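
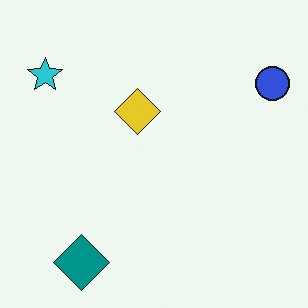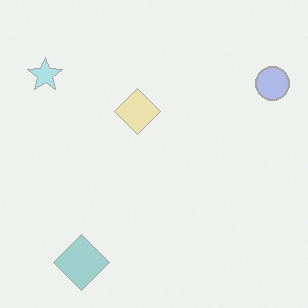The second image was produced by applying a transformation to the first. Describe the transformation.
It was washed out (contrast reduced).

Tones are pushed toward mid-grey across the whole image — a global contrast change.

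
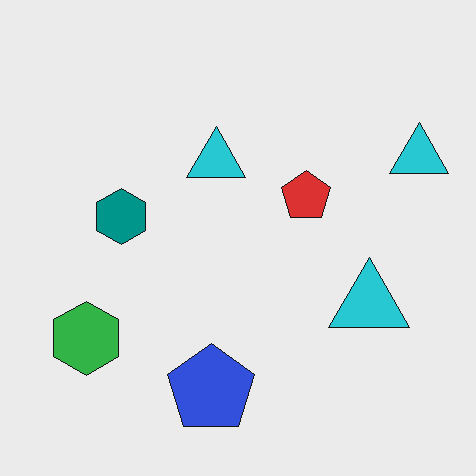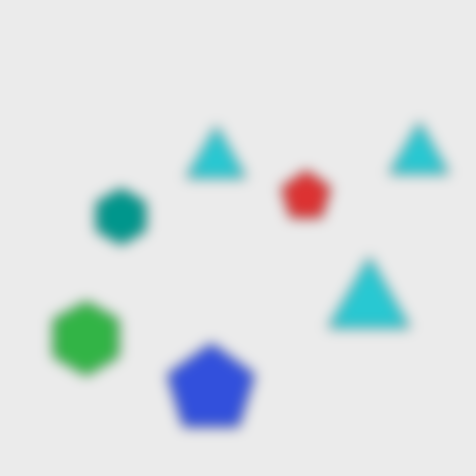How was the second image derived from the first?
Strongly gaussian-blurred.

Shape edges and outlines are uniformly softened across the whole image.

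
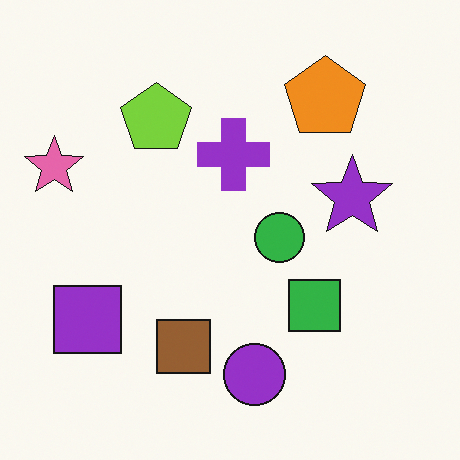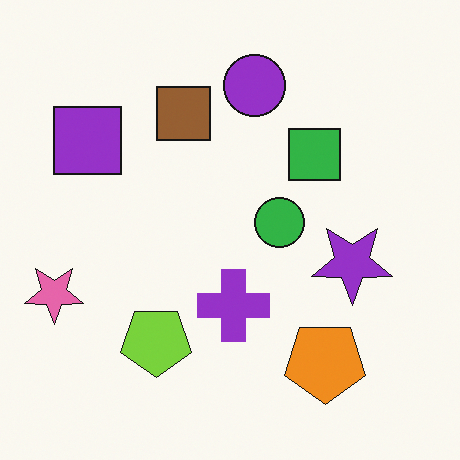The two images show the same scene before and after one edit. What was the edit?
The image was flipped vertically (top ↔ bottom).

The purple circle is in the bottom of the first image and the top of the second — shapes on opposite sides of the horizontal midline have swapped in a mirror flip.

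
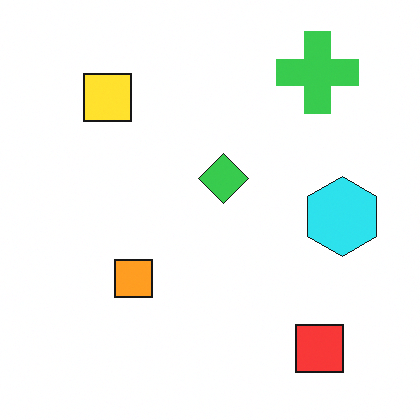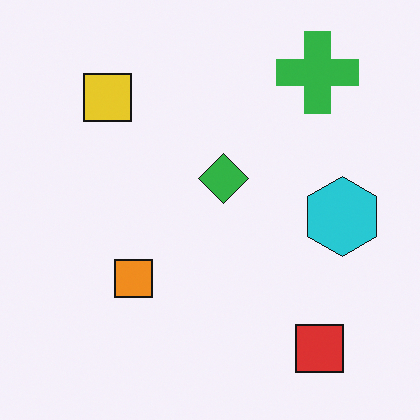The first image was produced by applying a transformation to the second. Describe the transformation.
Brightened a little.

Every pixel — background and shapes alike — is uniformly brightened.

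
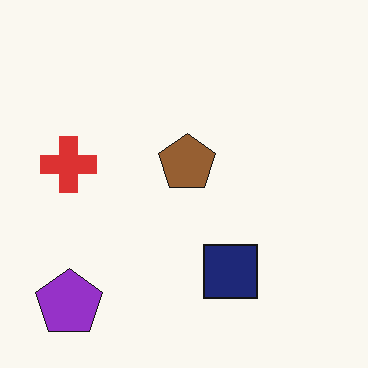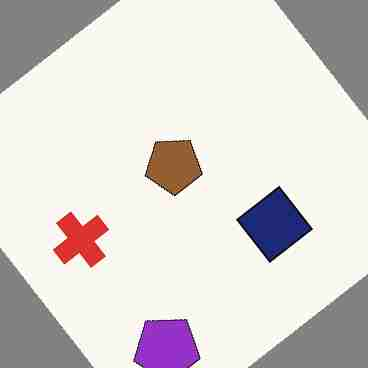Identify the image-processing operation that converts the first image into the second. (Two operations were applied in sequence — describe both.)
It was rotated counter-clockwise by a large amount — several tens of degrees, then degraded with heavy JPEG compression.

Every shape is tilted by the same angle and the image corners show triangular fill wedges — a whole-image rotation by a non-right angle. Blocky 8×8 compression artifacts appear around shape edges and the flat background shows ringing — characteristic JPEG degradation.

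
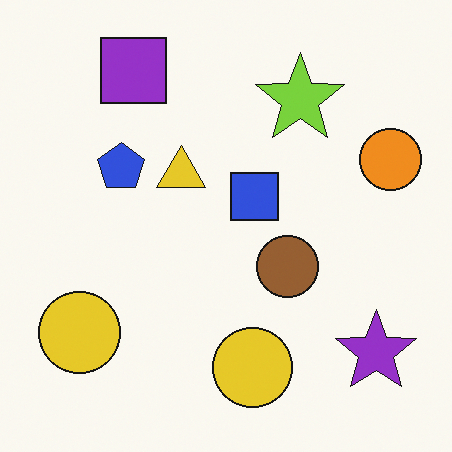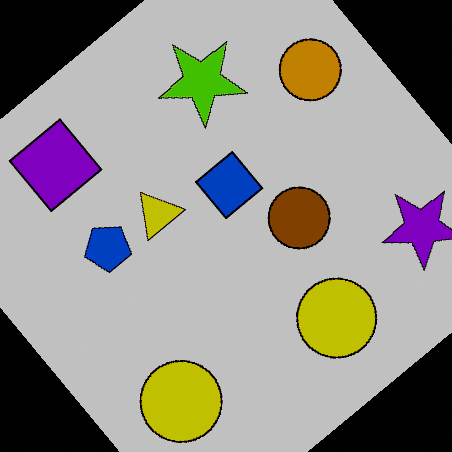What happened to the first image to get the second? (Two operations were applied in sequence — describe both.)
The transformation is: rotated counter-clockwise by a large amount — several tens of degrees, then aggressively posterized.

Every shape is tilted by the same angle and the image corners show triangular fill wedges — a whole-image rotation by a non-right angle. Each flat color has snapped to a coarser quantized level — most visibly, the near-white background has dropped to a flat grey.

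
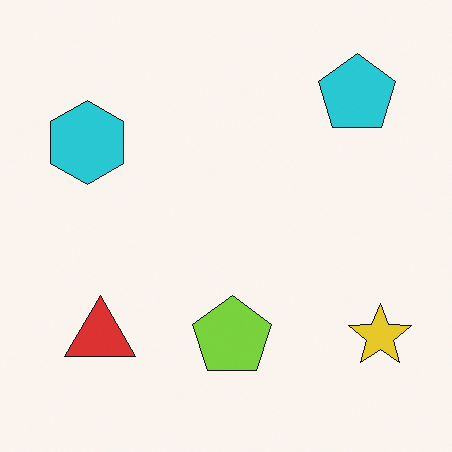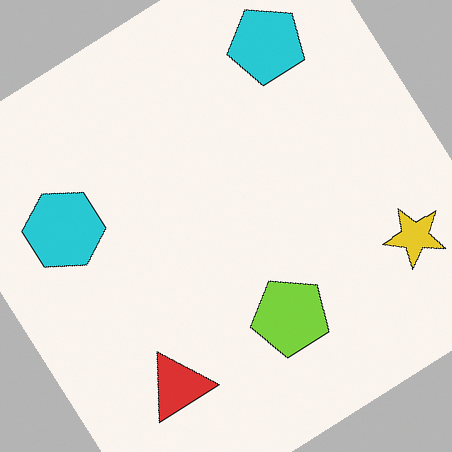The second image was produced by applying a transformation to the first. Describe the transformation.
The transformation is: rotated counter-clockwise by a large amount — several tens of degrees.

Every shape is tilted by the same angle and the image corners show triangular fill wedges — a whole-image rotation by a non-right angle.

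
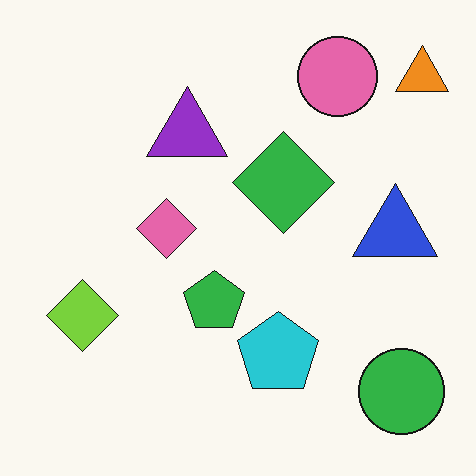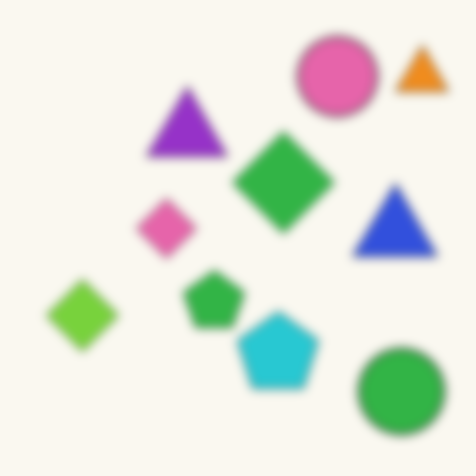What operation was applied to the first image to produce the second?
It was heavily blurred.

Shape edges and outlines are uniformly softened across the whole image.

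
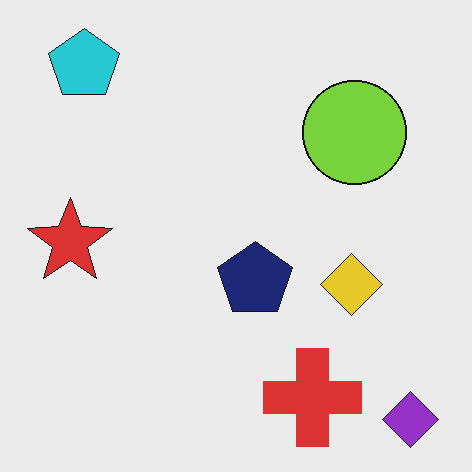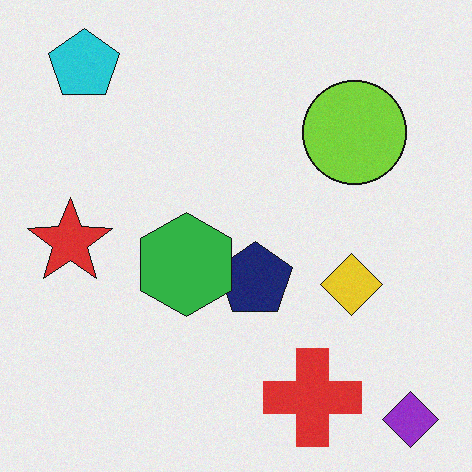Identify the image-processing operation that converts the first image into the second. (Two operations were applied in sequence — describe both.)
The image was degraded with light additive noise, then overlaid with an additional green hexagon.

Random speckle covers the whole image, including the flat background. A green hexagon appears in the second image that is absent from the first.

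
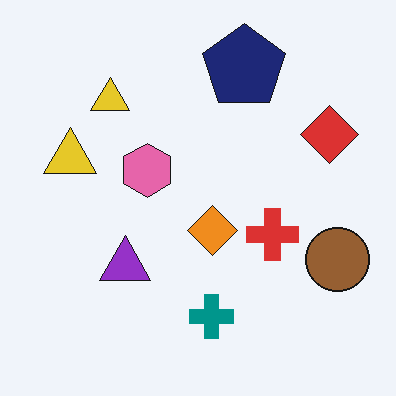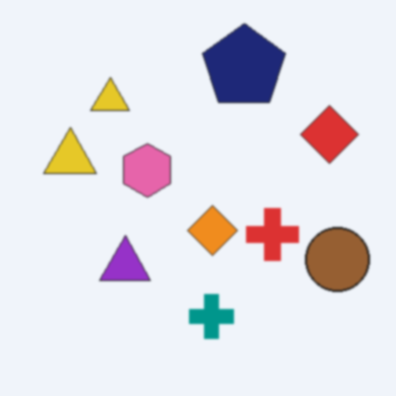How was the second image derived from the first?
It was slightly softened.

Shape edges and outlines are uniformly softened across the whole image.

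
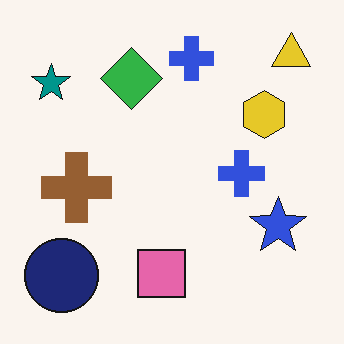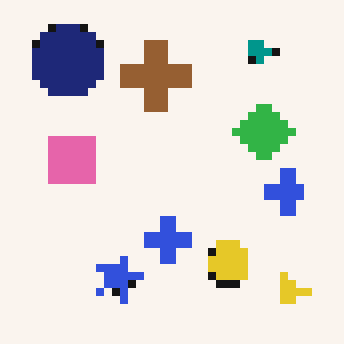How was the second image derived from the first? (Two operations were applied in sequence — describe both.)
The second image is the first rotated 90° clockwise, then moderately pixelated.

The yellow triangle sits in the top-right of the first image and the bottom-right of the second — consistent with a whole-image 90° clockwise rotation. Shapes are reduced to large square blocks; fine edges and outlines are lost — a downscale-then-upscale (mosaic) effect.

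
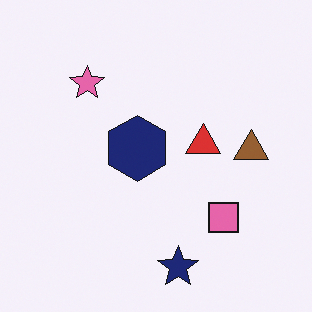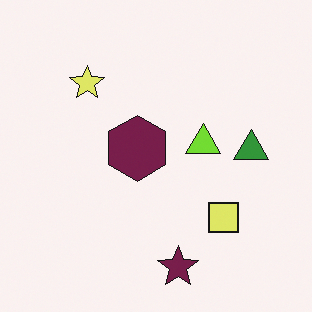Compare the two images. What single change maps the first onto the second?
The transformation is: hue-shifted noticeably.

Every shape's color has rotated by the same amount around the hue wheel — a uniform hue shift.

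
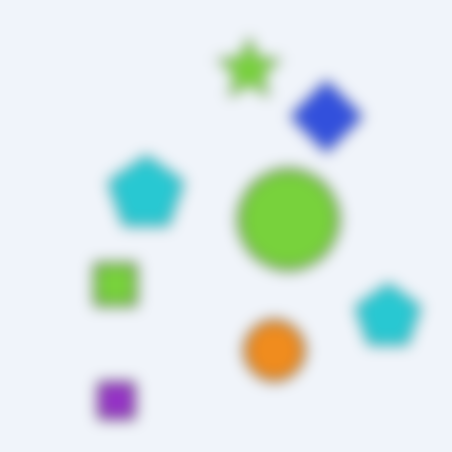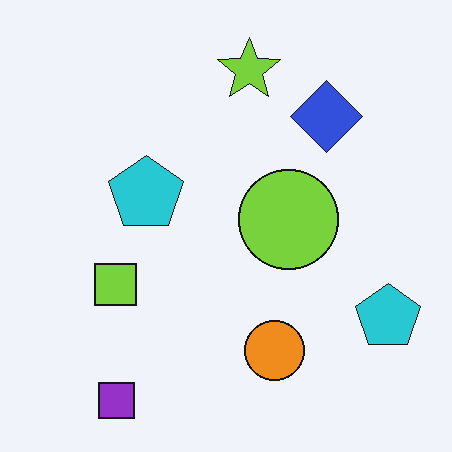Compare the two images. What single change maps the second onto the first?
The image was strongly gaussian-blurred.

Shape edges and outlines are uniformly softened across the whole image.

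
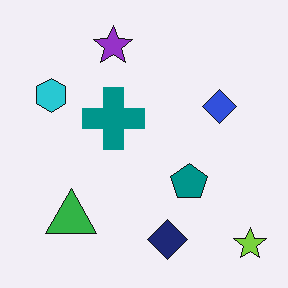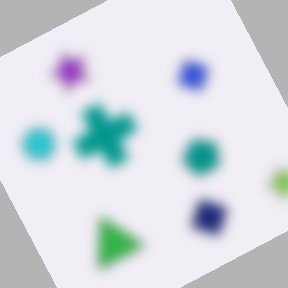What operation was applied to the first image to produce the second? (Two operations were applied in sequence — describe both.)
The image was strongly gaussian-blurred, then rotated counter-clockwise by a moderate amount.

Shape edges and outlines are uniformly softened across the whole image. Every shape is tilted by the same angle and the image corners show triangular fill wedges — a whole-image rotation by a non-right angle.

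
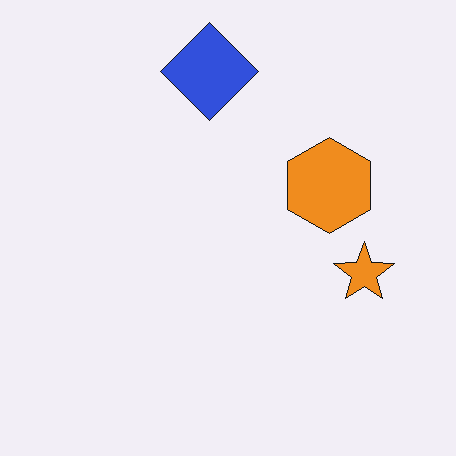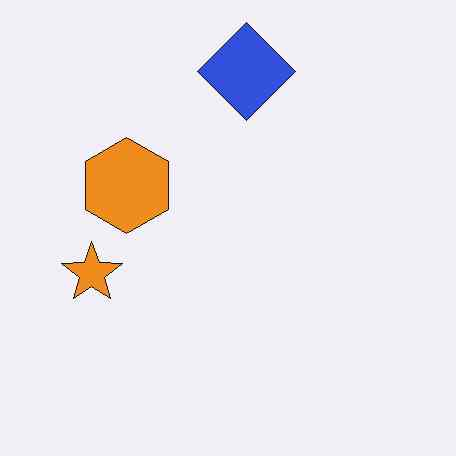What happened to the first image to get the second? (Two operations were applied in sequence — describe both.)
Flipped horizontally (left ↔ right), then given moderate JPEG compression.

The orange star is in the right of the first image and the left of the second — shapes on opposite sides of the vertical midline have swapped in a mirror flip. Blocky 8×8 compression artifacts appear around shape edges and the flat background shows ringing — characteristic JPEG degradation.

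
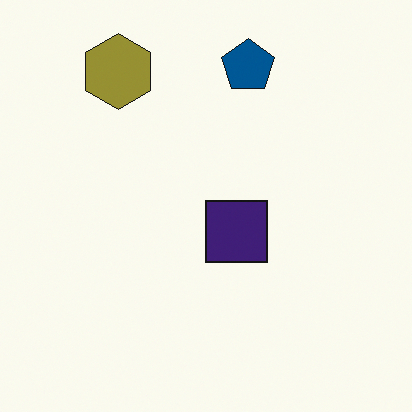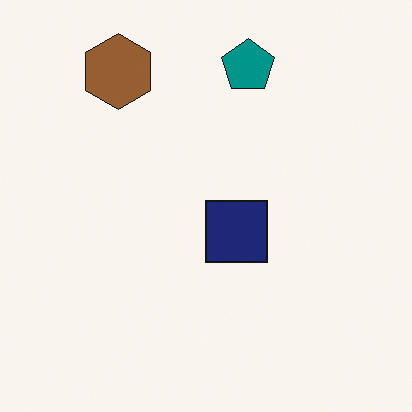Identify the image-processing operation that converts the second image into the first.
The first image is the second hue-shifted slightly.

Every shape's color has rotated by the same amount around the hue wheel — a uniform hue shift.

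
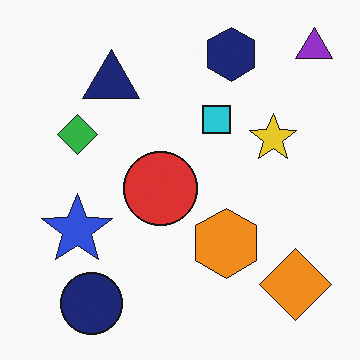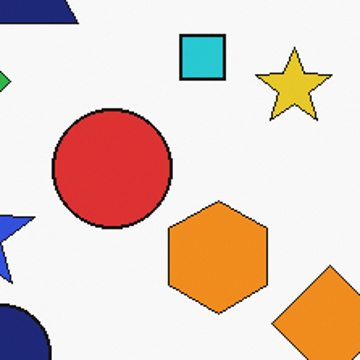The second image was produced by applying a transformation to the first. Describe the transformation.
The transformation is: cropped to a noticeably smaller region and rescaled.

The visible shapes are larger and the field of view is narrower; shapes near the original edges may be partly or wholly outside the frame — a crop-and-rescale.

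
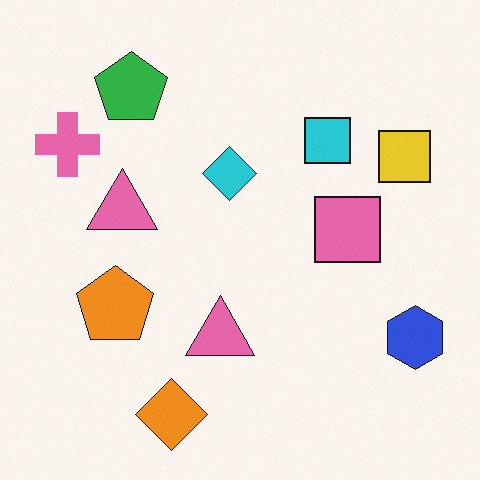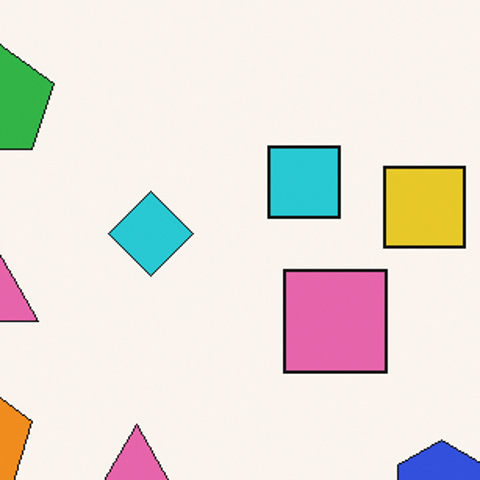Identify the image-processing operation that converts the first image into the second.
It was cropped to a modestly smaller region and rescaled.

The visible shapes are larger and the field of view is narrower; shapes near the original edges may be partly or wholly outside the frame — a crop-and-rescale.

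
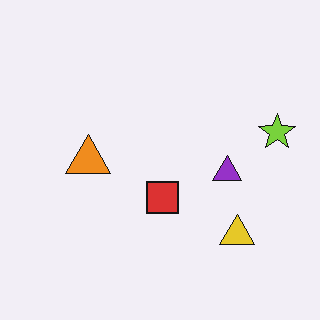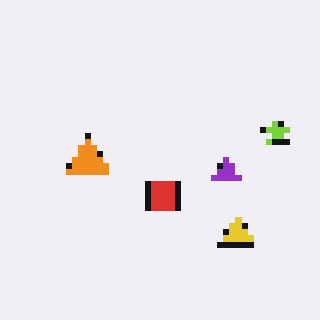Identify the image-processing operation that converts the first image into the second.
It was moderately pixelated.

Shapes are reduced to large square blocks; fine edges and outlines are lost — a downscale-then-upscale (mosaic) effect.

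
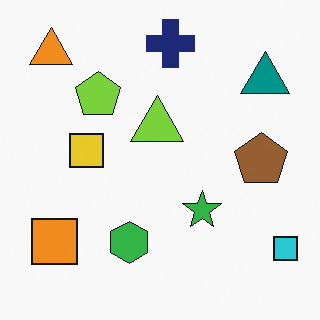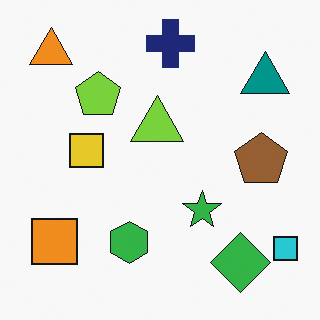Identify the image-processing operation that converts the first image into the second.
This is the original image overlaid with an additional green diamond.

A green diamond appears in the second image that is absent from the first.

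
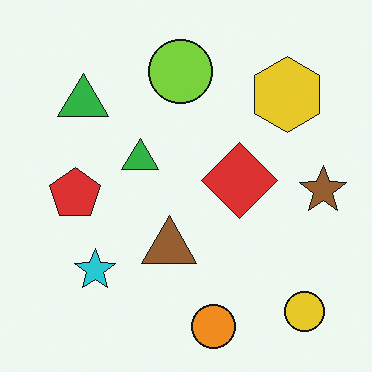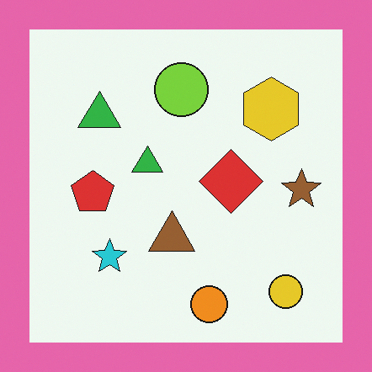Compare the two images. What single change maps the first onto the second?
Framed with a pink border.

A solid pink frame runs around the edge of the second image, with the content slightly shrunk inside it.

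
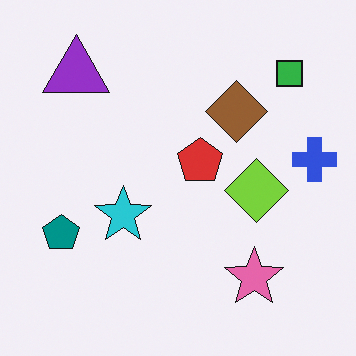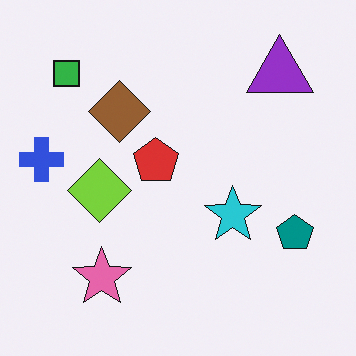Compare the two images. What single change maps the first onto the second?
The transformation is: flipped horizontally (left ↔ right).

The blue cross is in the right of the first image and the left of the second — shapes on opposite sides of the vertical midline have swapped in a mirror flip.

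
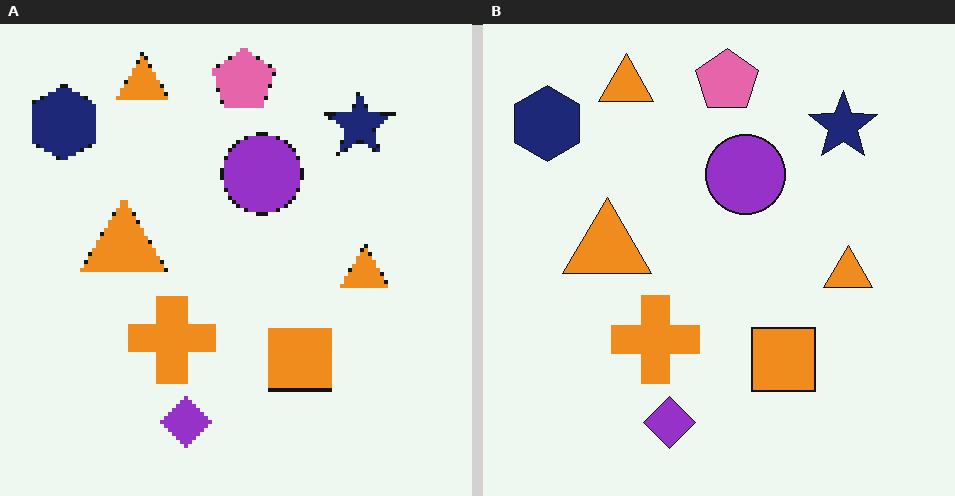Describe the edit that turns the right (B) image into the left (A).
Mildly pixelated.

Shapes are reduced to large square blocks; fine edges and outlines are lost — a downscale-then-upscale (mosaic) effect.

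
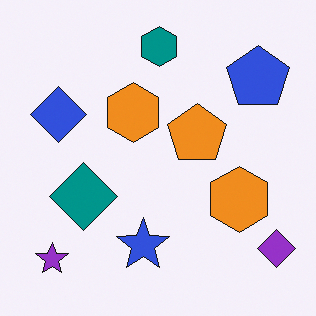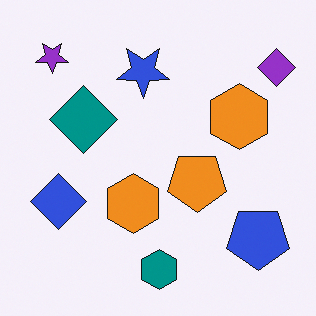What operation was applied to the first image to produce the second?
It was flipped vertically (top ↔ bottom).

The teal hexagon is in the top of the first image and the bottom of the second — shapes on opposite sides of the horizontal midline have swapped in a mirror flip.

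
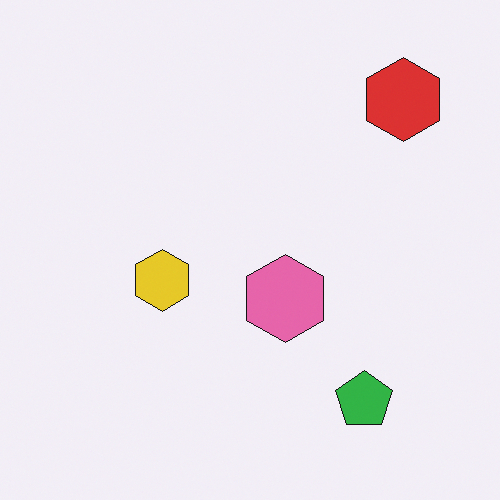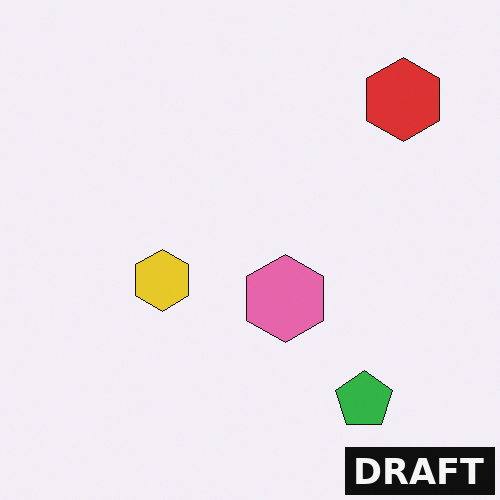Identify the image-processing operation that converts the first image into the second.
This is the original image watermarked with the text "DRAFT" in the lower-right corner.

A dark label reading "DRAFT" appears in the lower-right corner.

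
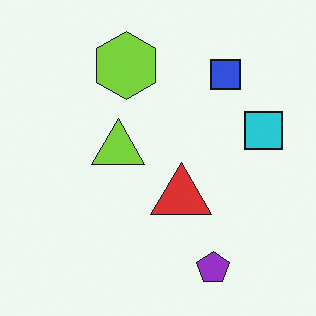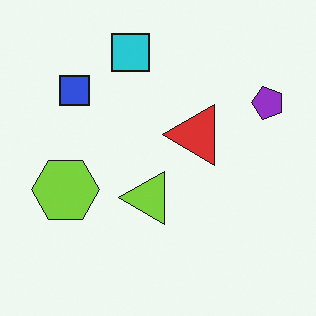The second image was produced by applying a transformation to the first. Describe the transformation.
The image was rotated 90° counter-clockwise.

The purple pentagon sits in the bottom-right of the first image and the top-right of the second — consistent with a whole-image 90° counter-clockwise rotation.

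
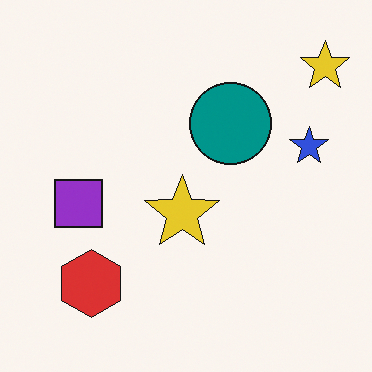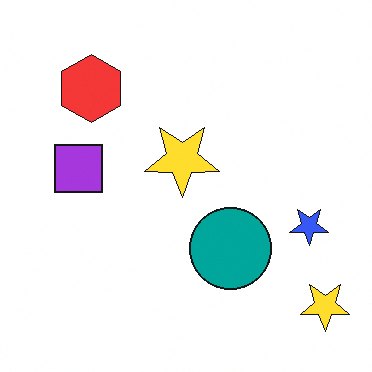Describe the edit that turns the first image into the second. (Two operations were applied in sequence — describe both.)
It was brightened a little, then flipped vertically (top ↔ bottom).

Every pixel — background and shapes alike — is uniformly brightened. The red hexagon is in the bottom-left of the first image and the top-left of the second — shapes on opposite sides of the horizontal midline have swapped in a mirror flip.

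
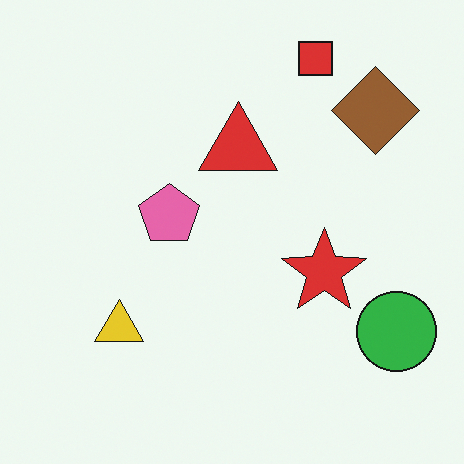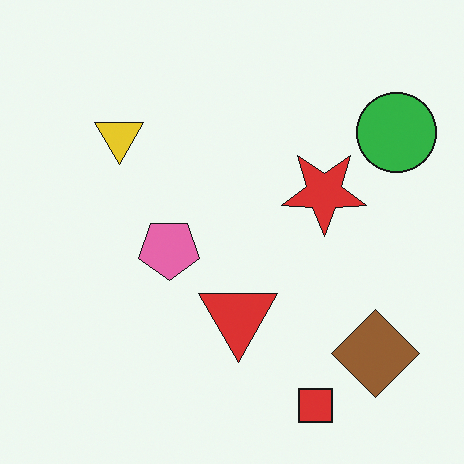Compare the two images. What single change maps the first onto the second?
The transformation is: flipped vertically (top ↔ bottom).

The red square is in the top-right of the first image and the bottom-right of the second — shapes on opposite sides of the horizontal midline have swapped in a mirror flip.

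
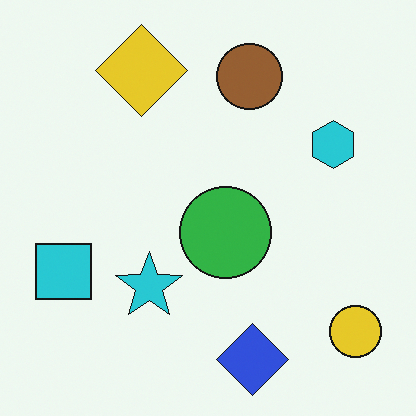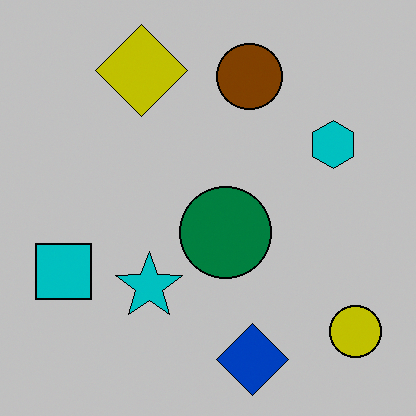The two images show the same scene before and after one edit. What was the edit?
The image was aggressively posterized.

Each flat color has snapped to a coarser quantized level — most visibly, the near-white background has dropped to a flat grey.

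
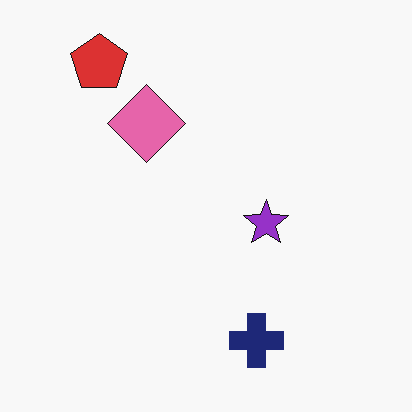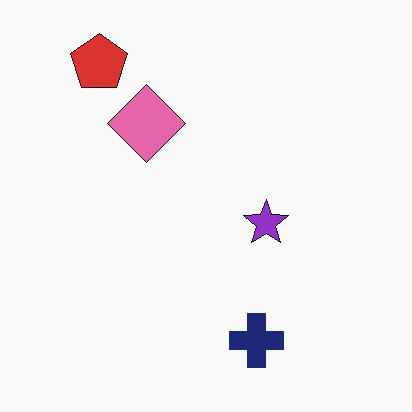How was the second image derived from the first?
The second image is the first given moderate JPEG compression.

Blocky 8×8 compression artifacts appear around shape edges and the flat background shows ringing — characteristic JPEG degradation.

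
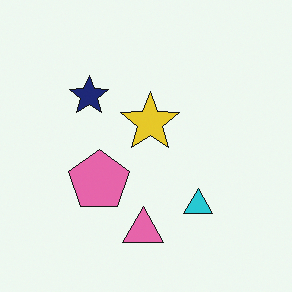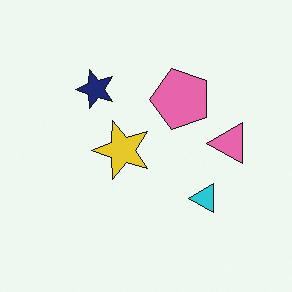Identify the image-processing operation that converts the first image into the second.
Transposed (reflected across the top-left ↔ bottom-right diagonal).

Shapes have swapped their row and column positions — what was in the top-right is now in the bottom-left — a diagonal reflection.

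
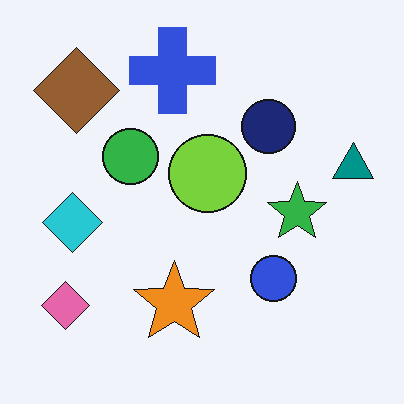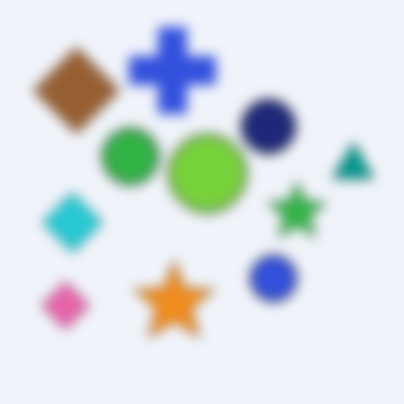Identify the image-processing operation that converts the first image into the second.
The transformation is: strongly gaussian-blurred.

Shape edges and outlines are uniformly softened across the whole image.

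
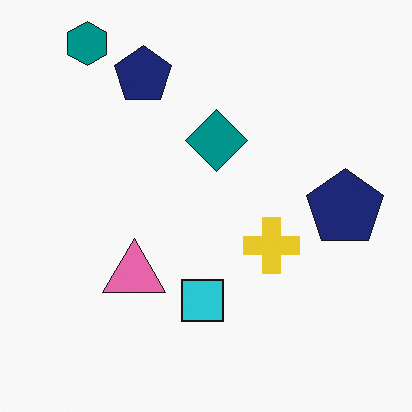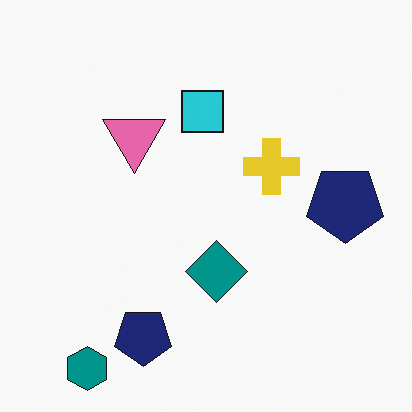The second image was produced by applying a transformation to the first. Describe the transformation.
The image was flipped vertically (top ↔ bottom).

The teal hexagon is in the top-left of the first image and the bottom-left of the second — shapes on opposite sides of the horizontal midline have swapped in a mirror flip.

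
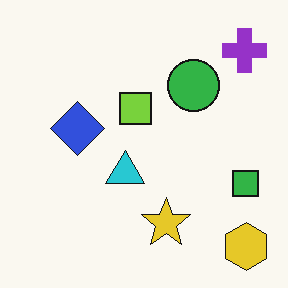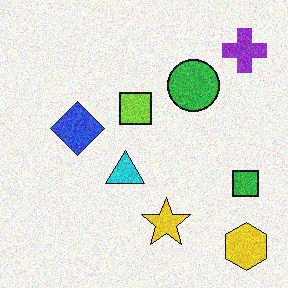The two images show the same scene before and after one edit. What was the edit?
This is the original image degraded with moderate additive noise.

Random speckle covers the whole image, including the flat background.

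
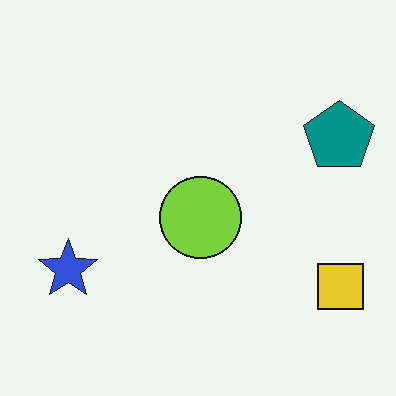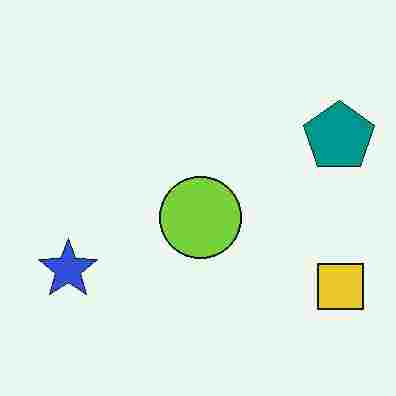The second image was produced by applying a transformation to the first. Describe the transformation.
This is the original image degraded with heavy JPEG compression.

Blocky 8×8 compression artifacts appear around shape edges and the flat background shows ringing — characteristic JPEG degradation.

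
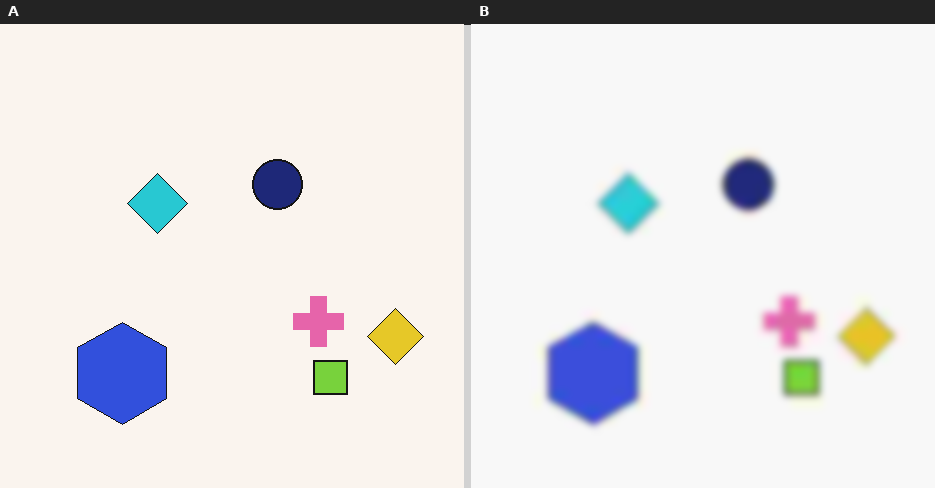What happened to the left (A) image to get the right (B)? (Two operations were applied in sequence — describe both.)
It was heavily JPEG-compressed with obvious blocking artifacts, then moderately blurred.

Blocky 8×8 compression artifacts appear around shape edges and the flat background shows ringing — characteristic JPEG degradation. Shape edges and outlines are uniformly softened across the whole image.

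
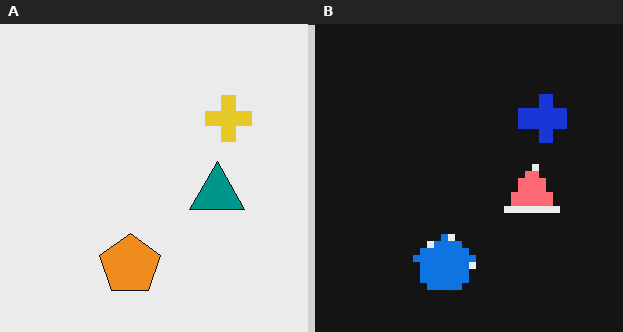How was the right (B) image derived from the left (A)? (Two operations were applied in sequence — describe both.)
The image was pixelated into visible square blocks, then color-inverted (negative).

Shapes are reduced to large square blocks; fine edges and outlines are lost — a downscale-then-upscale (mosaic) effect. The light background has become dark and every shape's color is its complement — a photographic negative.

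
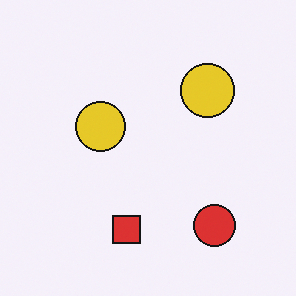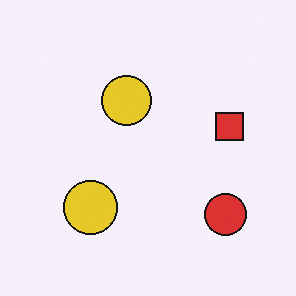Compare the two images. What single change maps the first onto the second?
The image was transposed (reflected across the top-left ↔ bottom-right diagonal).

Shapes have swapped their row and column positions — what was in the top-right is now in the bottom-left — a diagonal reflection.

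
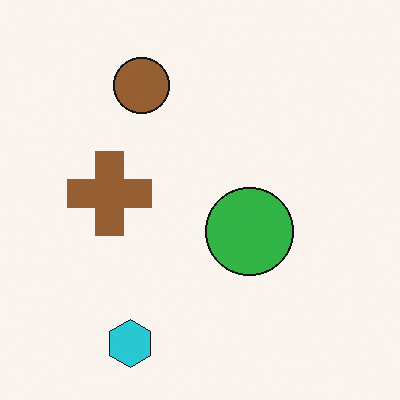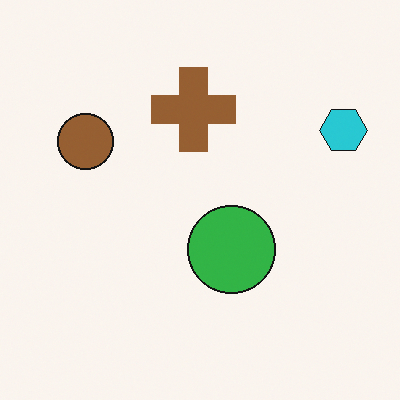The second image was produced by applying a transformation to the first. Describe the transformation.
This is the original image transposed (reflected across the top-left ↔ bottom-right diagonal).

Shapes have swapped their row and column positions — what was in the top-right is now in the bottom-left — a diagonal reflection.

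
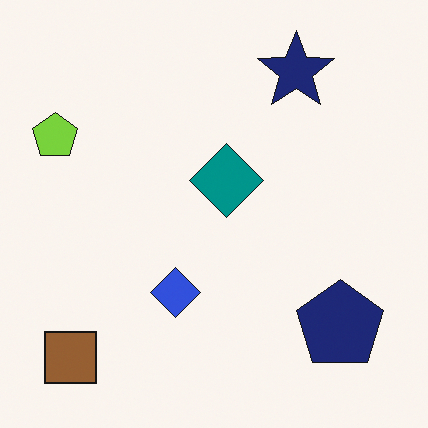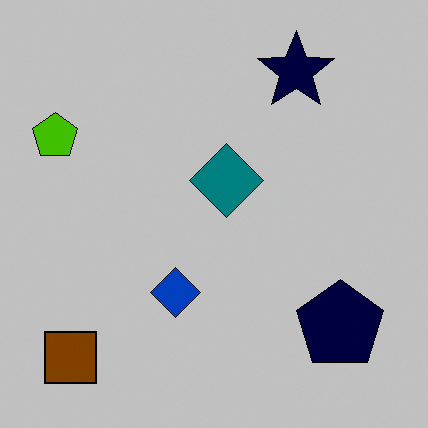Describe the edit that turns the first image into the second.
It was heavily posterized to just a handful of flat colors.

Each flat color has snapped to a coarser quantized level — most visibly, the near-white background has dropped to a flat grey.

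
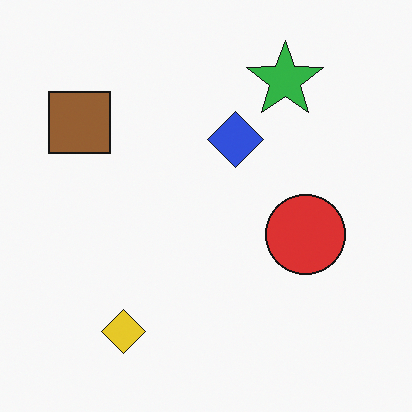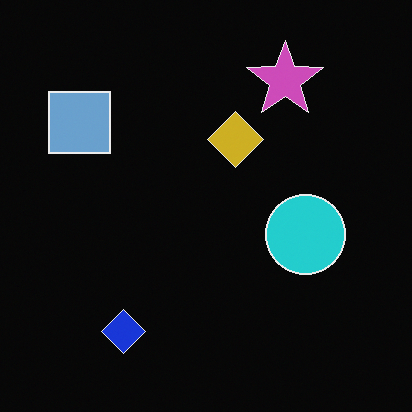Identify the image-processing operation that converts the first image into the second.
This is the original image color-inverted (negative).

The light background has become dark and every shape's color is its complement — a photographic negative.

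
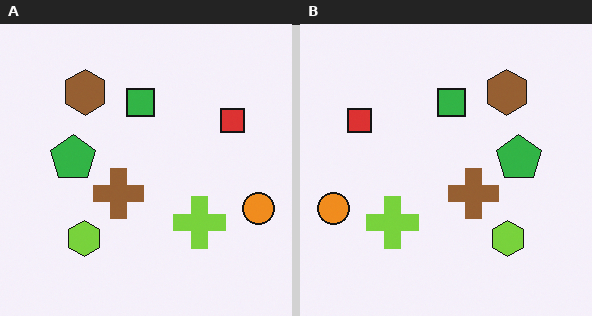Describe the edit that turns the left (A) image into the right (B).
It was flipped horizontally (left ↔ right).

The orange circle is in the right of the left (A) image and the left of the right (B) — shapes on opposite sides of the vertical midline have swapped in a mirror flip.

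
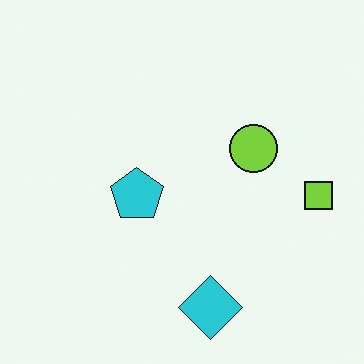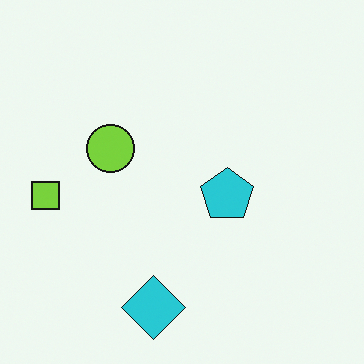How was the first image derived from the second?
It was flipped horizontally (left ↔ right).

The lime square is in the left of the second image and the right of the first — shapes on opposite sides of the vertical midline have swapped in a mirror flip.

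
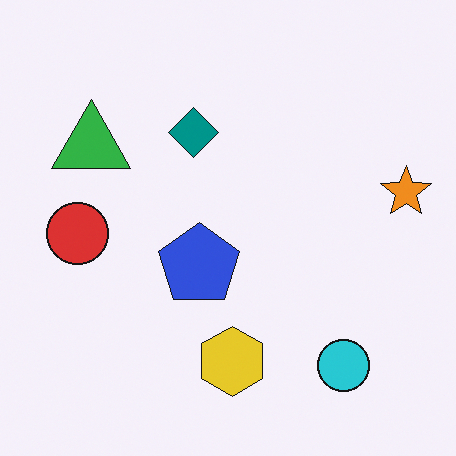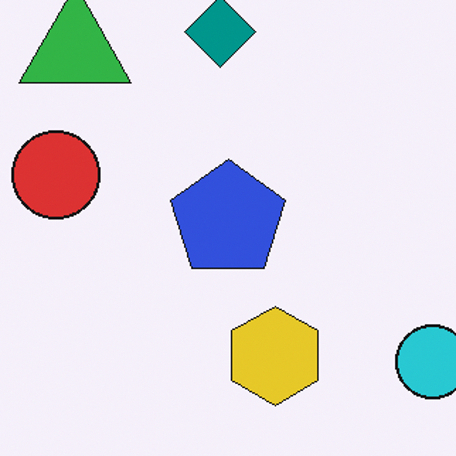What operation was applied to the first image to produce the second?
The image was cropped slightly and scaled back up.

The visible shapes are larger and the field of view is narrower; shapes near the original edges may be partly or wholly outside the frame — a crop-and-rescale.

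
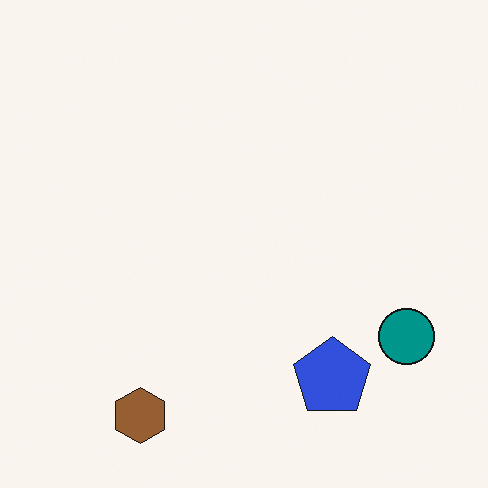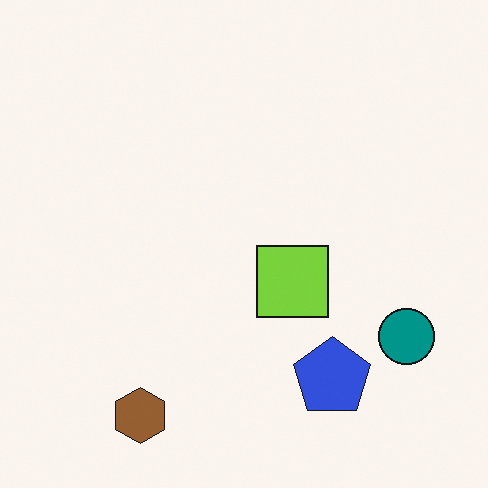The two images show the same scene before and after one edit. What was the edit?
Overlaid with an additional lime square.

A lime square appears in the second image that is absent from the first.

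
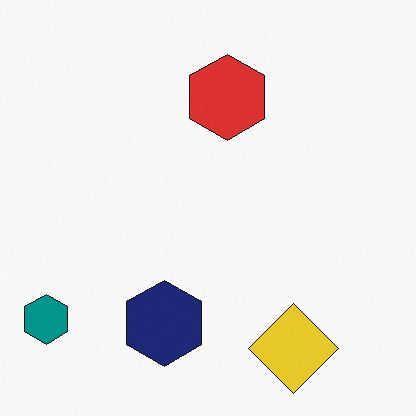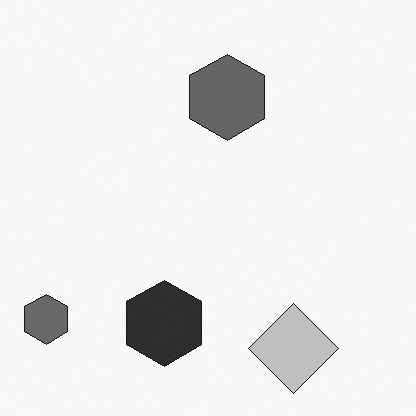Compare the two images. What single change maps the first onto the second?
The transformation is: converted to grayscale.

All color is removed — every shape is now a shade of grey.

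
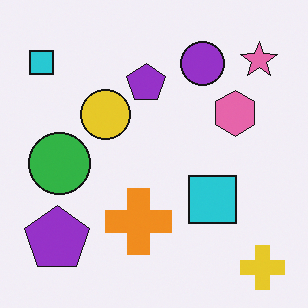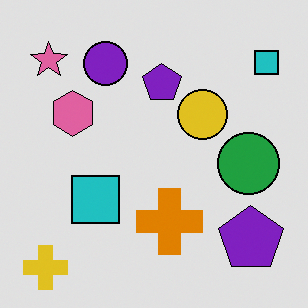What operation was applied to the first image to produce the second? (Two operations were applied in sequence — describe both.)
It was flipped horizontally (left ↔ right), then moderately posterized.

The yellow cross is in the bottom-right of the first image and the bottom-left of the second — shapes on opposite sides of the vertical midline have swapped in a mirror flip. Each flat color has snapped to a coarser quantized level — most visibly, the near-white background has dropped to a flat grey.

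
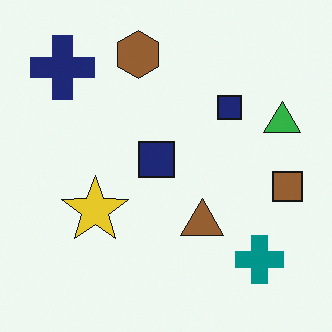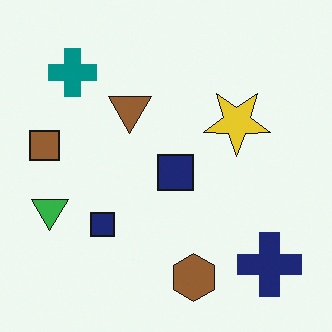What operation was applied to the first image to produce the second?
Rotated 180°.

The navy cross sits in the top-left of the first image and the bottom-right of the second — consistent with a whole-image 180° rotation.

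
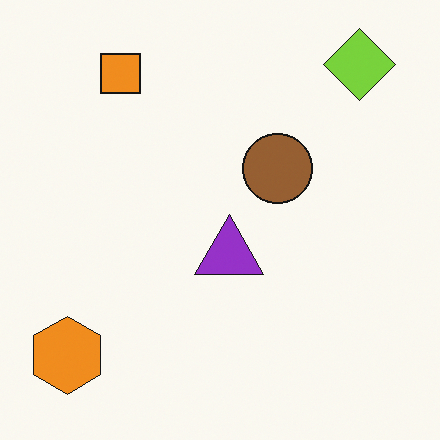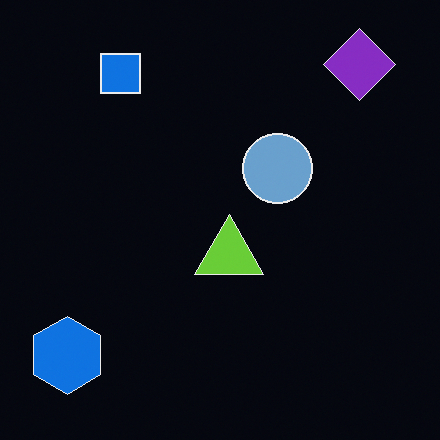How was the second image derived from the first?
It was color-inverted (negative).

The light background has become dark and every shape's color is its complement — a photographic negative.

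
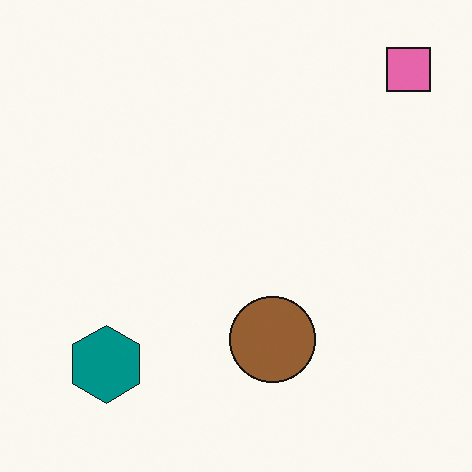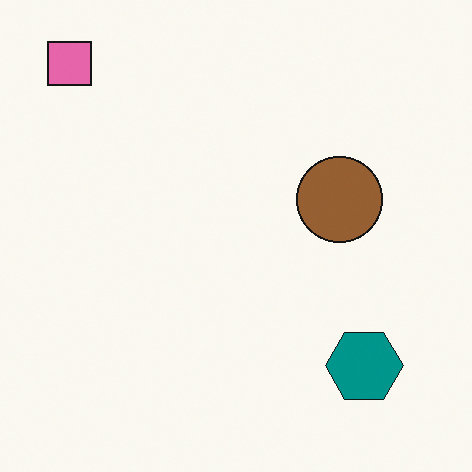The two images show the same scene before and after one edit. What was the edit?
It was rotated 90° counter-clockwise.

The pink square sits in the top-right of the first image and the top-left of the second — consistent with a whole-image 90° counter-clockwise rotation.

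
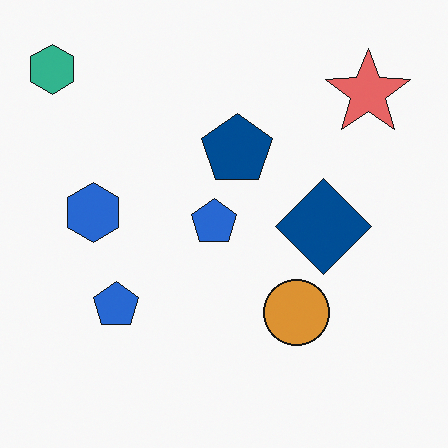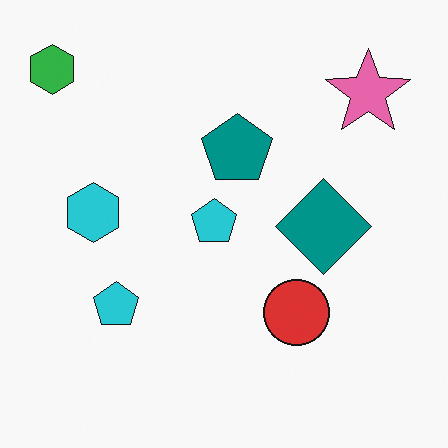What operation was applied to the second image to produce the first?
It was hue-shifted slightly.

Every shape's color has rotated by the same amount around the hue wheel — a uniform hue shift.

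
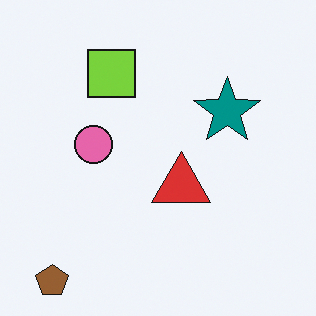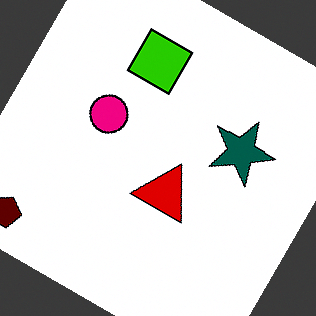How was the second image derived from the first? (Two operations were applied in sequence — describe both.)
The image was rotated clockwise by a large amount — several tens of degrees, then given much higher contrast.

Every shape is tilted by the same angle and the image corners show triangular fill wedges — a whole-image rotation by a non-right angle. Tones are pushed away from mid-grey across the whole image — a global contrast change.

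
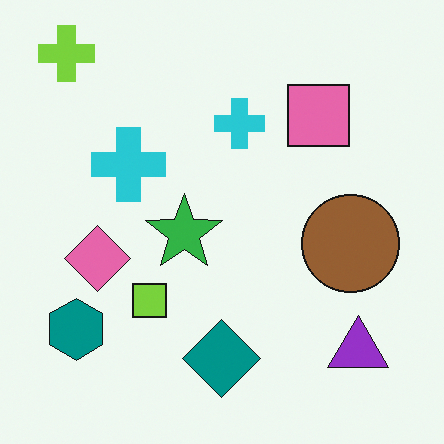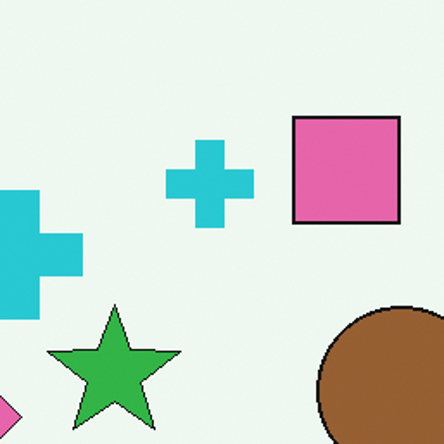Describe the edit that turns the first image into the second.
The transformation is: cropped to a noticeably smaller region and rescaled.

The visible shapes are larger and the field of view is narrower; shapes near the original edges may be partly or wholly outside the frame — a crop-and-rescale.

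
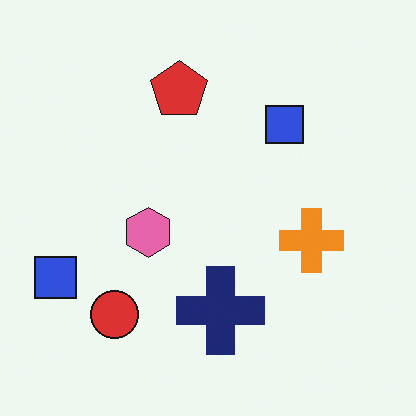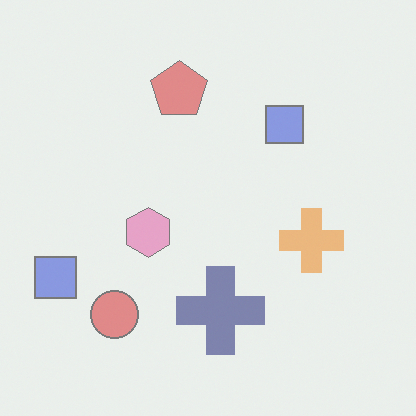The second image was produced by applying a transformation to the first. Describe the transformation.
Given much lower contrast.

Tones are pushed toward mid-grey across the whole image — a global contrast change.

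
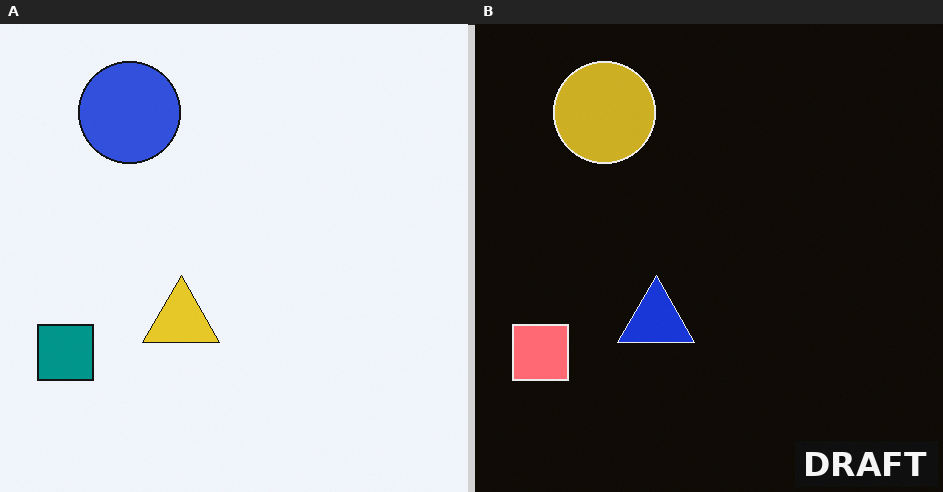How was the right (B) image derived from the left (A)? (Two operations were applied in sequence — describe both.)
The image was color-inverted (negative), then watermarked with the text "DRAFT" in the lower-right corner.

The light background has become dark and every shape's color is its complement — a photographic negative. A dark label reading "DRAFT" appears in the lower-right corner.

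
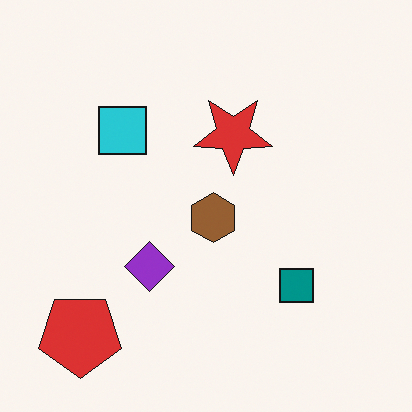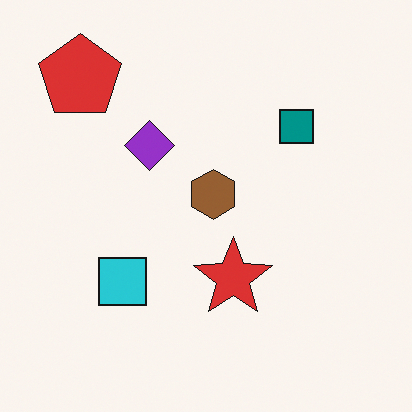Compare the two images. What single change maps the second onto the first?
The transformation is: flipped vertically (top ↔ bottom).

The red pentagon is in the top-left of the second image and the bottom-left of the first — shapes on opposite sides of the horizontal midline have swapped in a mirror flip.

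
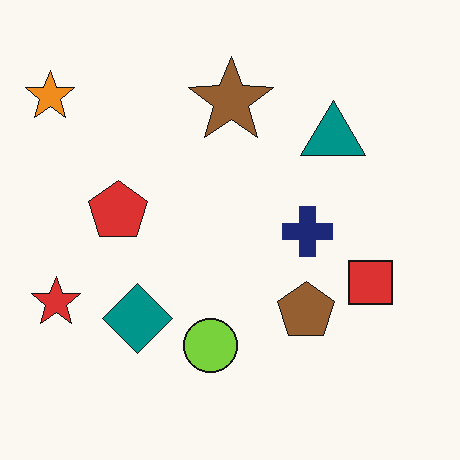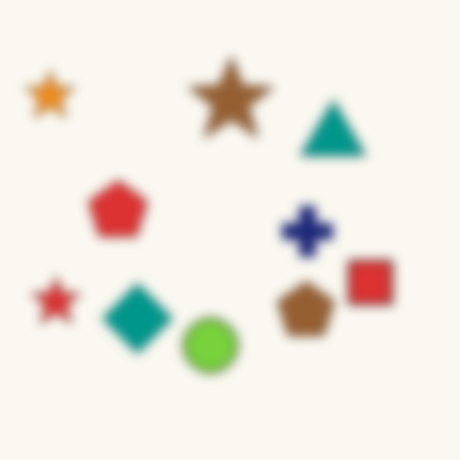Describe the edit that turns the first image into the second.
Strongly gaussian-blurred.

Shape edges and outlines are uniformly softened across the whole image.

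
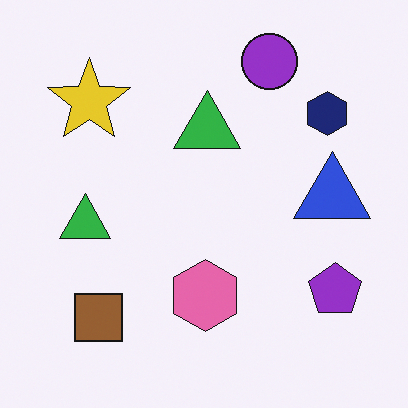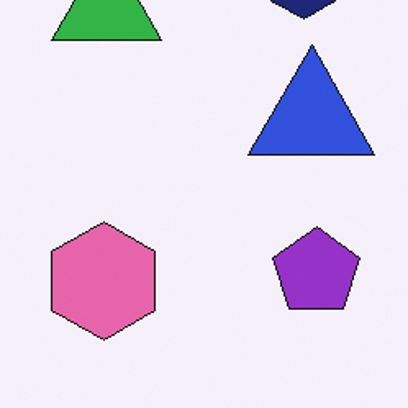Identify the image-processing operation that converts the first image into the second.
This is the original image cropped to a noticeably smaller region and rescaled.

The visible shapes are larger and the field of view is narrower; shapes near the original edges may be partly or wholly outside the frame — a crop-and-rescale.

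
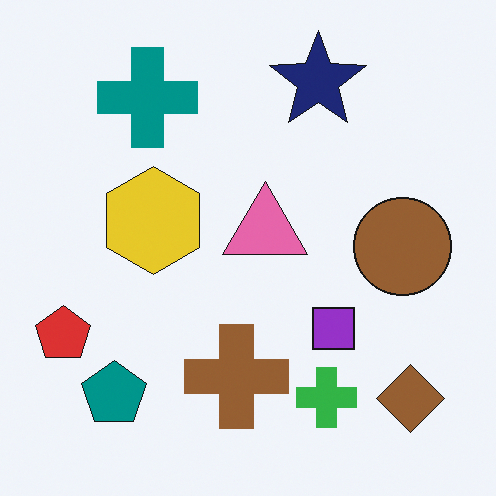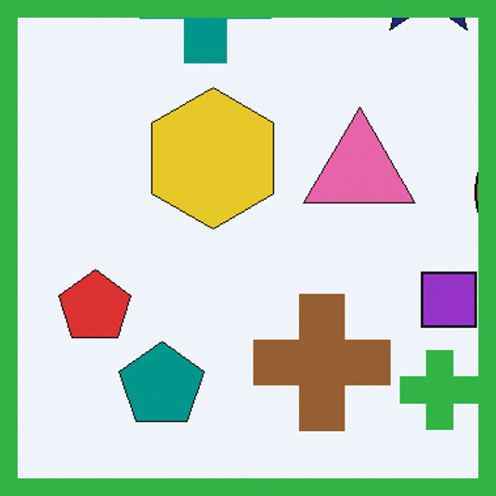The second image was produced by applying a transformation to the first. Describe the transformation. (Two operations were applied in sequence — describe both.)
The second image is the first cropped to a modestly smaller region and rescaled, then framed with a green border.

The visible shapes are larger and the field of view is narrower; shapes near the original edges may be partly or wholly outside the frame — a crop-and-rescale. A solid green frame runs around the edge of the second image, with the content slightly shrunk inside it.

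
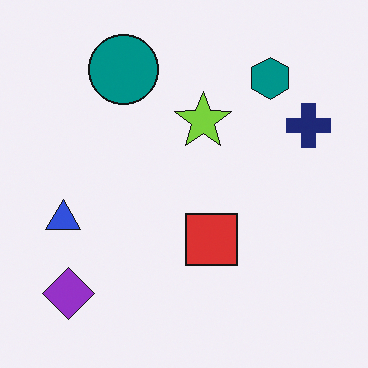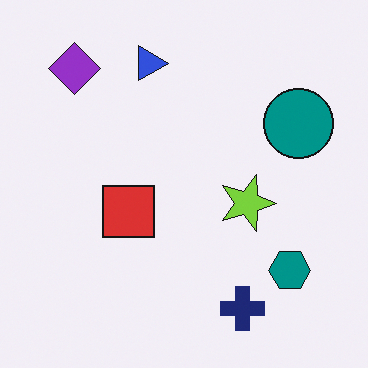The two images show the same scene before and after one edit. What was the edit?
The transformation is: rotated 90° clockwise.

The purple diamond sits in the bottom-left of the first image and the top-left of the second — consistent with a whole-image 90° clockwise rotation.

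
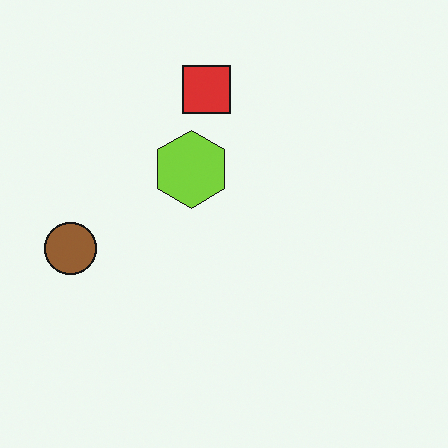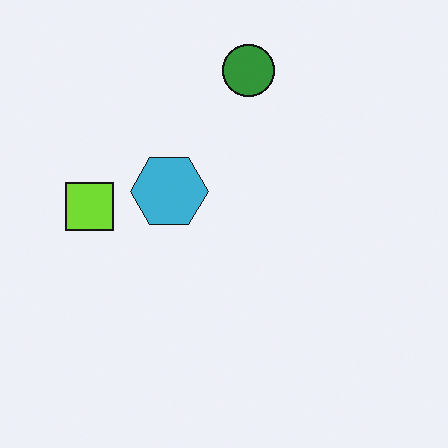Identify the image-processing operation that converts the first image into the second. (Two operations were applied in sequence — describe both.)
Hue-shifted through roughly a third of the color wheel, then transposed (reflected across the top-left ↔ bottom-right diagonal).

Every shape's color has rotated by the same amount around the hue wheel — a uniform hue shift. Shapes have swapped their row and column positions — what was in the top-right is now in the bottom-left — a diagonal reflection.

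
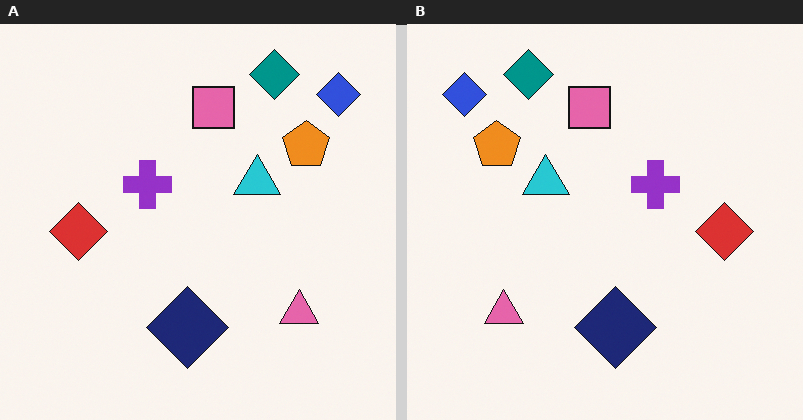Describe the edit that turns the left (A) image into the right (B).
This is the original image flipped horizontally (left ↔ right).

The blue diamond is in the top-right of the left (A) image and the top-left of the right (B) — shapes on opposite sides of the vertical midline have swapped in a mirror flip.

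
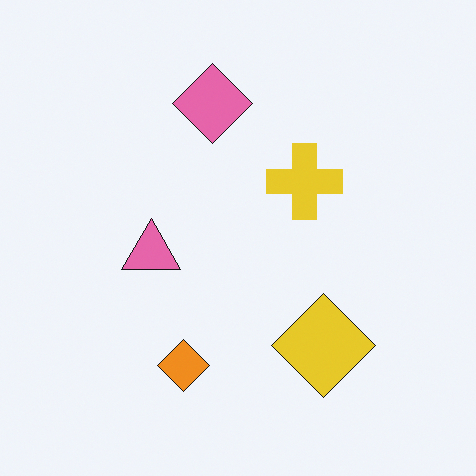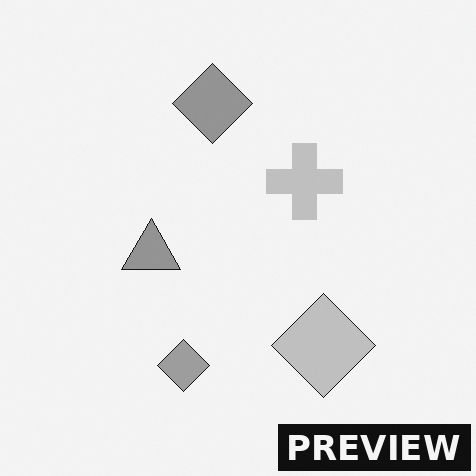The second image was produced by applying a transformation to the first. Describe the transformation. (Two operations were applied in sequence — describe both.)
The image was converted to grayscale, then watermarked with the text "PREVIEW" in the lower-right corner.

All color is removed — every shape is now a shade of grey. A dark label reading "PREVIEW" appears in the lower-right corner.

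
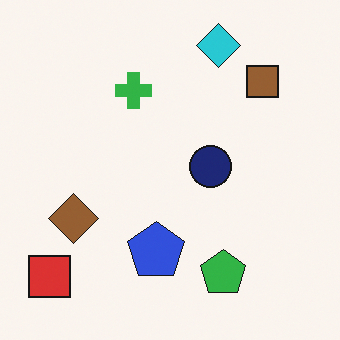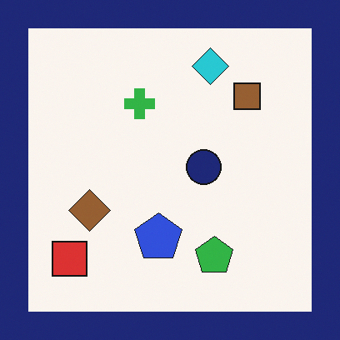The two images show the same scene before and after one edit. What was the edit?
The transformation is: framed with a navy border.

A solid navy frame runs around the edge of the second image, with the content slightly shrunk inside it.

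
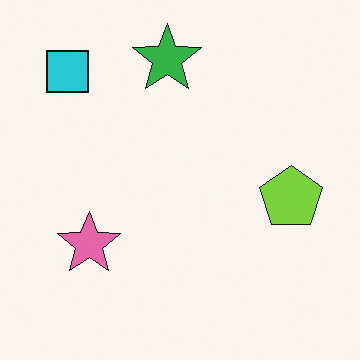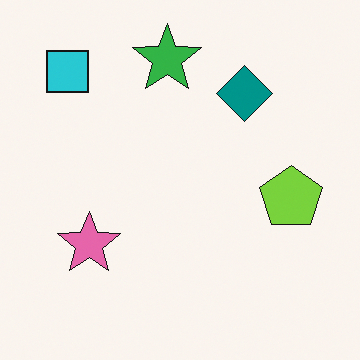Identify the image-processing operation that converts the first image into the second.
This is the original image overlaid with an additional teal diamond.

A teal diamond appears in the second image that is absent from the first.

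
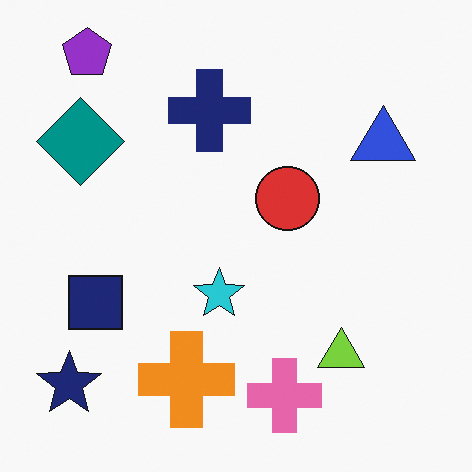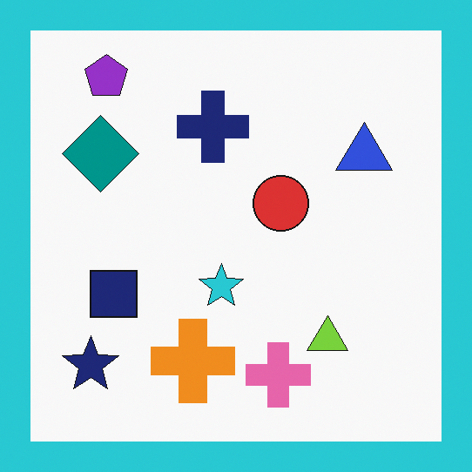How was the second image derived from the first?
This is the original image framed with a cyan border.

A solid cyan frame runs around the edge of the second image, with the content slightly shrunk inside it.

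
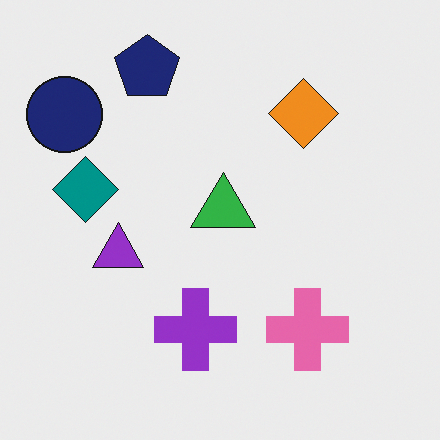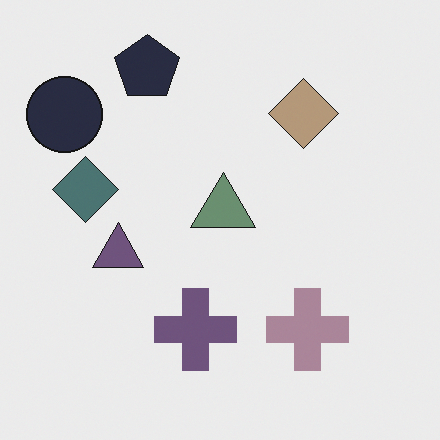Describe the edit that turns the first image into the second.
Made much more muted (saturation change).

All colors are more muted and greyish — a global saturation change.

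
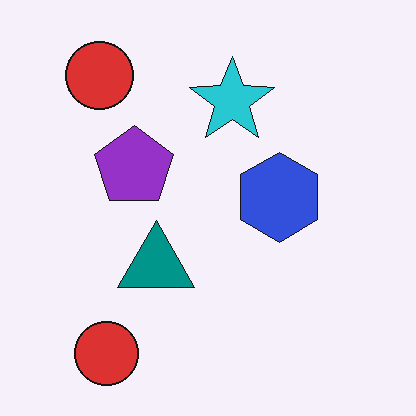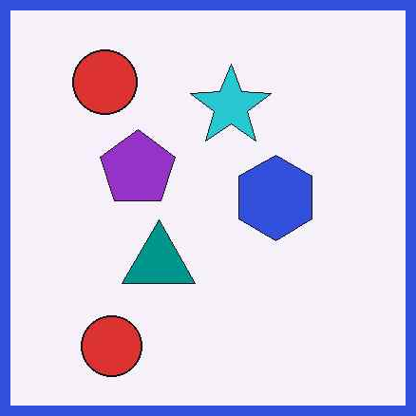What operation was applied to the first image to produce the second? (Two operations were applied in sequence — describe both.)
The second image is the first given moderate JPEG compression, then framed with a blue border.

Blocky 8×8 compression artifacts appear around shape edges and the flat background shows ringing — characteristic JPEG degradation. A solid blue frame runs around the edge of the second image, with the content slightly shrunk inside it.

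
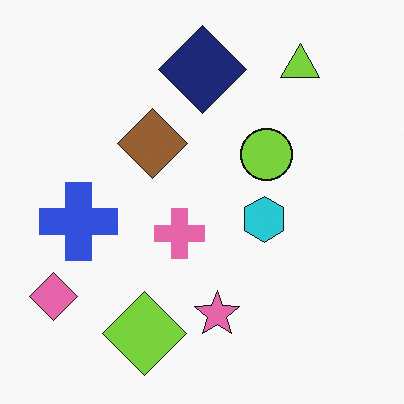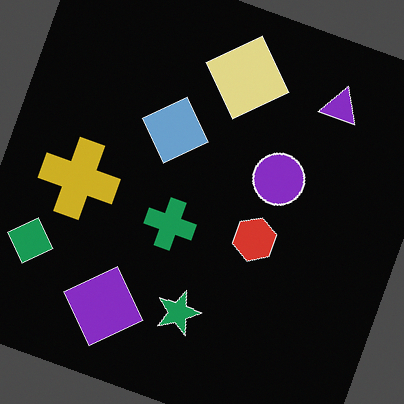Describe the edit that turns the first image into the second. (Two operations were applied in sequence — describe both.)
The transformation is: rotated clockwise by a clearly visible amount, then color-inverted (negative).

Every shape is tilted by the same angle and the image corners show triangular fill wedges — a whole-image rotation by a non-right angle. The light background has become dark and every shape's color is its complement — a photographic negative.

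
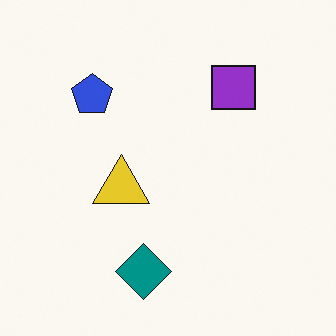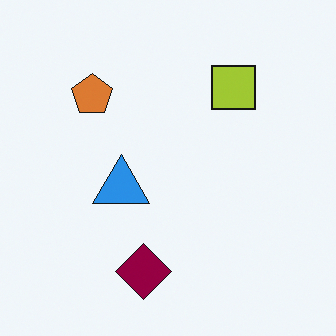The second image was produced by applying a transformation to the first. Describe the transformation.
Hue-shifted through roughly half the color wheel.

Every shape's color has rotated by the same amount around the hue wheel — a uniform hue shift.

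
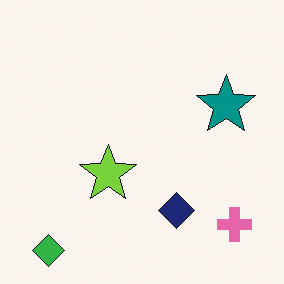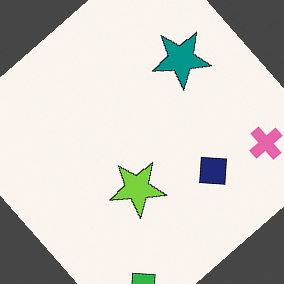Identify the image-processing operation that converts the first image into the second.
The second image is the first rotated counter-clockwise by a large amount — several tens of degrees.

Every shape is tilted by the same angle and the image corners show triangular fill wedges — a whole-image rotation by a non-right angle.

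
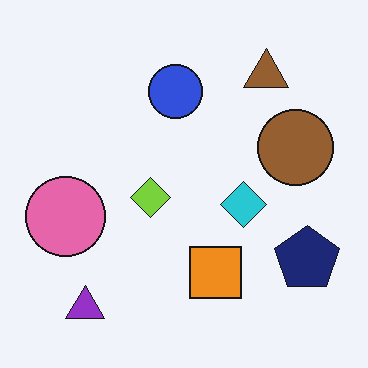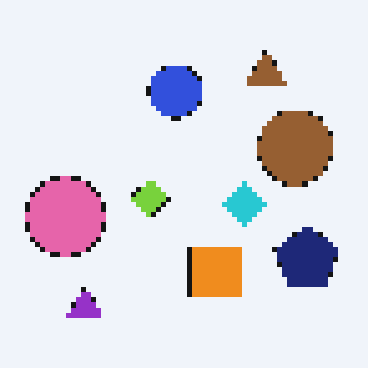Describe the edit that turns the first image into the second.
Lightly pixelated (a mild mosaic effect).

Shapes are reduced to large square blocks; fine edges and outlines are lost — a downscale-then-upscale (mosaic) effect.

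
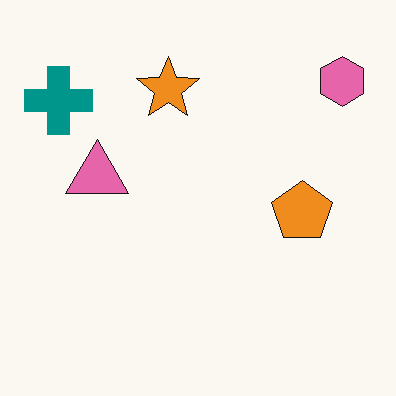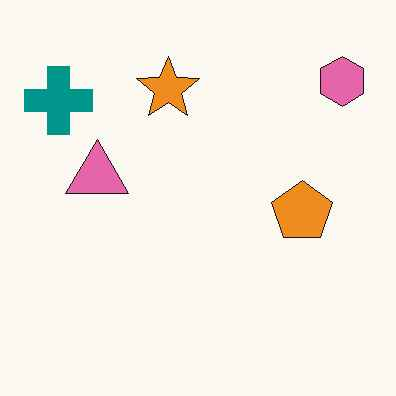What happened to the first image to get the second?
JPEG-compressed with visible artifacts.

Blocky 8×8 compression artifacts appear around shape edges and the flat background shows ringing — characteristic JPEG degradation.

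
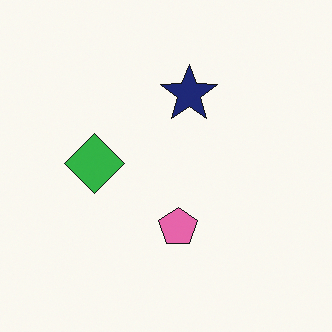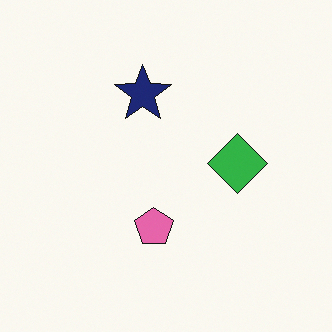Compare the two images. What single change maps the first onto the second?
The second image is the first flipped horizontally (left ↔ right).

The green diamond is in the left of the first image and the right of the second — shapes on opposite sides of the vertical midline have swapped in a mirror flip.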